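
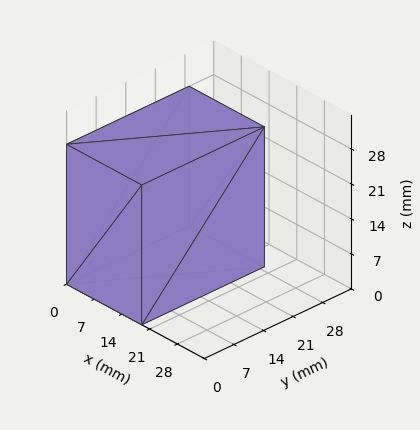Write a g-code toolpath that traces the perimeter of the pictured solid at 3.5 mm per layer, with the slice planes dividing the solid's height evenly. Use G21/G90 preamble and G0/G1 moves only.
Reading the render: the shape is a rectangular box, roughly 19 × 29 mm footprint and 28 mm tall (dimensions read to the nearest mm from the axis ticks). For the g-code, the solid's height is divided into equal slices at the stated Δz and each level perimeter traced with G1 moves after a G0 lift.

; perimeter-only toolpath
G21 ; units = mm
G90 ; absolute positioning
G28 ; home
; layer 1
G0 Z3.5
G0 X0.0 Y0.0
G1 X19.0 Y0.0
G1 X19.0 Y29.0
G1 X0.0 Y29.0
G1 X0.0 Y0.0
; layer 2
G0 Z7.0
G0 X0.0 Y0.0
G1 X19.0 Y0.0
G1 X19.0 Y29.0
G1 X0.0 Y29.0
G1 X0.0 Y0.0
; layer 3
G0 Z10.5
G0 X0.0 Y0.0
G1 X19.0 Y0.0
G1 X19.0 Y29.0
G1 X0.0 Y29.0
G1 X0.0 Y0.0
; layer 4
G0 Z14.0
G0 X0.0 Y0.0
G1 X19.0 Y0.0
G1 X19.0 Y29.0
G1 X0.0 Y29.0
G1 X0.0 Y0.0
; layer 5
G0 Z17.5
G0 X0.0 Y0.0
G1 X19.0 Y0.0
G1 X19.0 Y29.0
G1 X0.0 Y29.0
G1 X0.0 Y0.0
; layer 6
G0 Z21.0
G0 X0.0 Y0.0
G1 X19.0 Y0.0
G1 X19.0 Y29.0
G1 X0.0 Y29.0
G1 X0.0 Y0.0
; layer 7
G0 Z24.5
G0 X0.0 Y0.0
G1 X19.0 Y0.0
G1 X19.0 Y29.0
G1 X0.0 Y29.0
G1 X0.0 Y0.0
; layer 8
G0 Z28.0
G0 X0.0 Y0.0
G1 X19.0 Y0.0
G1 X19.0 Y29.0
G1 X0.0 Y29.0
G1 X0.0 Y0.0
M2 ; end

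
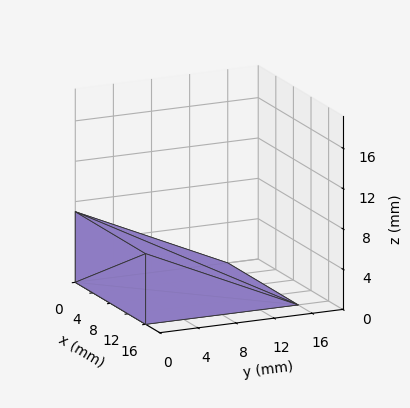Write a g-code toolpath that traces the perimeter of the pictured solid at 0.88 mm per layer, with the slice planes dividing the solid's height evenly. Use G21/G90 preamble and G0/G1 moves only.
Reading the render: the shape is a wedge (ramp): 16 × 16 mm base, rising to 7 mm along the y=0 edge and sloping linearly to z=0 at y=16 (dimensions read to the nearest mm from the axis ticks). For the g-code, the solid's height is divided into equal slices at the stated Δz and each level perimeter traced with G1 moves after a G0 lift.

; perimeter-only toolpath
G21 ; units = mm
G90 ; absolute positioning
G28 ; home
; layer 1
G0 Z0.88
G0 X0.00 Y0.00
G1 X16.00 Y0.00
G1 X16.00 Y14.00
G1 X0.00 Y14.00
G1 X0.00 Y0.00
; layer 2
G0 Z1.75
G0 X0.00 Y0.00
G1 X16.00 Y0.00
G1 X16.00 Y12.00
G1 X0.00 Y12.00
G1 X0.00 Y0.00
; layer 3
G0 Z2.62
G0 X0.00 Y0.00
G1 X16.00 Y0.00
G1 X16.00 Y10.00
G1 X0.00 Y10.00
G1 X0.00 Y0.00
; layer 4
G0 Z3.50
G0 X0.00 Y0.00
G1 X16.00 Y0.00
G1 X16.00 Y8.00
G1 X0.00 Y8.00
G1 X0.00 Y0.00
; layer 5
G0 Z4.38
G0 X0.00 Y0.00
G1 X16.00 Y0.00
G1 X16.00 Y6.00
G1 X0.00 Y6.00
G1 X0.00 Y0.00
; layer 6
G0 Z5.25
G0 X0.00 Y0.00
G1 X16.00 Y0.00
G1 X16.00 Y4.00
G1 X0.00 Y4.00
G1 X0.00 Y0.00
; layer 7
G0 Z6.12
G0 X0.00 Y0.00
G1 X16.00 Y0.00
G1 X16.00 Y2.00
G1 X0.00 Y2.00
G1 X0.00 Y0.00
M2 ; end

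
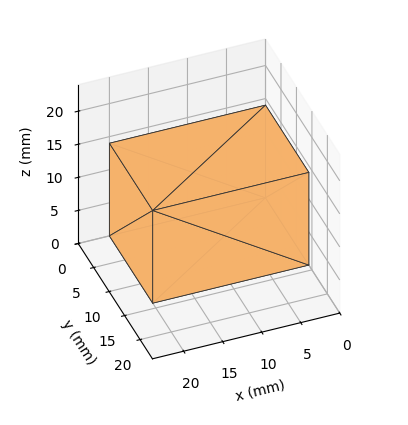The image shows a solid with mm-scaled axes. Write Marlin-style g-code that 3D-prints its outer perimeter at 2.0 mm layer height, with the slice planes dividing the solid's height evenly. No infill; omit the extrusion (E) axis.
Reading the render: the shape is a rectangular box, roughly 20 × 14 mm footprint and 14 mm tall (dimensions read to the nearest mm from the axis ticks). For the g-code, the solid's height is divided into equal slices at the stated Δz and each level perimeter traced with G1 moves after a G0 lift.

; perimeter-only toolpath
G21 ; units = mm
G90 ; absolute positioning
G28 ; home
; layer 1
G0 Z2.0
G0 X0.0 Y0.0
G1 X20.0 Y0.0
G1 X20.0 Y14.0
G1 X0.0 Y14.0
G1 X0.0 Y0.0
; layer 2
G0 Z4.0
G0 X0.0 Y0.0
G1 X20.0 Y0.0
G1 X20.0 Y14.0
G1 X0.0 Y14.0
G1 X0.0 Y0.0
; layer 3
G0 Z6.0
G0 X0.0 Y0.0
G1 X20.0 Y0.0
G1 X20.0 Y14.0
G1 X0.0 Y14.0
G1 X0.0 Y0.0
; layer 4
G0 Z8.0
G0 X0.0 Y0.0
G1 X20.0 Y0.0
G1 X20.0 Y14.0
G1 X0.0 Y14.0
G1 X0.0 Y0.0
; layer 5
G0 Z10.0
G0 X0.0 Y0.0
G1 X20.0 Y0.0
G1 X20.0 Y14.0
G1 X0.0 Y14.0
G1 X0.0 Y0.0
; layer 6
G0 Z12.0
G0 X0.0 Y0.0
G1 X20.0 Y0.0
G1 X20.0 Y14.0
G1 X0.0 Y14.0
G1 X0.0 Y0.0
; layer 7
G0 Z14.0
G0 X0.0 Y0.0
G1 X20.0 Y0.0
G1 X20.0 Y14.0
G1 X0.0 Y14.0
G1 X0.0 Y0.0
M2 ; end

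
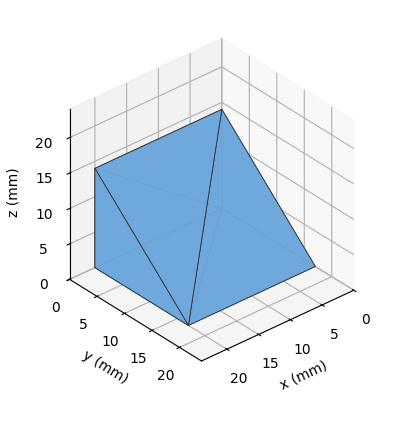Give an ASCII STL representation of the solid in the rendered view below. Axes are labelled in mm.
Reading the render: the shape is a wedge (ramp): 20 × 17 mm base, rising to 14 mm along the y=0 edge and sloping linearly to z=0 at y=17 (dimensions read to the nearest mm from the axis ticks). For the STL, each face is triangulated and given an outward normal.

solid part
  facet normal 0.0000 0.0000 -1.0000
    outer loop
      vertex 20.000 17.000 0.000
      vertex 20.000 0.000 0.000
      vertex 0.000 0.000 0.000
    endloop
  endfacet
  facet normal 0.0000 0.0000 -1.0000
    outer loop
      vertex 0.000 17.000 0.000
      vertex 20.000 17.000 0.000
      vertex 0.000 0.000 0.000
    endloop
  endfacet
  facet normal 0.0000 -1.0000 0.0000
    outer loop
      vertex 0.000 0.000 0.000
      vertex 20.000 0.000 0.000
      vertex 20.000 0.000 14.000
    endloop
  endfacet
  facet normal 0.0000 -1.0000 0.0000
    outer loop
      vertex 0.000 0.000 0.000
      vertex 20.000 0.000 14.000
      vertex 0.000 0.000 14.000
    endloop
  endfacet
  facet normal 0.0000 0.6357 0.7719
    outer loop
      vertex 0.000 0.000 14.000
      vertex 20.000 0.000 14.000
      vertex 20.000 17.000 0.000
    endloop
  endfacet
  facet normal 0.0000 0.6357 0.7719
    outer loop
      vertex 0.000 0.000 14.000
      vertex 20.000 17.000 0.000
      vertex 0.000 17.000 0.000
    endloop
  endfacet
  facet normal -1.0000 0.0000 0.0000
    outer loop
      vertex 0.000 0.000 14.000
      vertex 0.000 17.000 0.000
      vertex 0.000 0.000 0.000
    endloop
  endfacet
  facet normal 1.0000 0.0000 0.0000
    outer loop
      vertex 20.000 0.000 0.000
      vertex 20.000 17.000 0.000
      vertex 20.000 0.000 14.000
    endloop
  endfacet
endsolid part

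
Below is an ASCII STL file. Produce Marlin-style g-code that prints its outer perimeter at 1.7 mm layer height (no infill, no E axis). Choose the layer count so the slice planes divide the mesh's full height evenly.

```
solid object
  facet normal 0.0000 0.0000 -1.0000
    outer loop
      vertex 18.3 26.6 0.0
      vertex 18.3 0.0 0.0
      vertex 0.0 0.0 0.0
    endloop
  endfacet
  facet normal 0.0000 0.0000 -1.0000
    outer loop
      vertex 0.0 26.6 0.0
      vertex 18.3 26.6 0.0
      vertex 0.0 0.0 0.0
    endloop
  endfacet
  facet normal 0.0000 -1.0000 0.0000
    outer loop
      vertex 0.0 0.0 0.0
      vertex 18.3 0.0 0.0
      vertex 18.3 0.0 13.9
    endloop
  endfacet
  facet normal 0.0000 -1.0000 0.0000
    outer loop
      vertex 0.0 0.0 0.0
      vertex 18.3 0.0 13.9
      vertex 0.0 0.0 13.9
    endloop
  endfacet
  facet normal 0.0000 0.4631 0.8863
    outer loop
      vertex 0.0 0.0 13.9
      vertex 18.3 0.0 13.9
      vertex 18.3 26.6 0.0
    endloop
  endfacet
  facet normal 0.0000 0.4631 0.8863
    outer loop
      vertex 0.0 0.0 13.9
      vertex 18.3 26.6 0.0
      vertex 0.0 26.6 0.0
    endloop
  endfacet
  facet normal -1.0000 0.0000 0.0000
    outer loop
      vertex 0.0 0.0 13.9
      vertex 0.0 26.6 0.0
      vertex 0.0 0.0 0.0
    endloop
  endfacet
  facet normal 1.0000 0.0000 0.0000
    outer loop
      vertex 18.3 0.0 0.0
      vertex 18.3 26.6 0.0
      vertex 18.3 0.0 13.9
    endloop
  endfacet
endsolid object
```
; perimeter-only toolpath
G21 ; units = mm
G90 ; absolute positioning
G28 ; home
; layer 1
G0 Z1.7
G0 X0.0 Y0.0
G1 X18.3 Y0.0
G1 X18.3 Y23.3
G1 X0.0 Y23.3
G1 X0.0 Y0.0
; layer 2
G0 Z3.5
G0 X0.0 Y0.0
G1 X18.3 Y0.0
G1 X18.3 Y20.0
G1 X0.0 Y20.0
G1 X0.0 Y0.0
; layer 3
G0 Z5.2
G0 X0.0 Y0.0
G1 X18.3 Y0.0
G1 X18.3 Y16.6
G1 X0.0 Y16.6
G1 X0.0 Y0.0
; layer 4
G0 Z7.0
G0 X0.0 Y0.0
G1 X18.3 Y0.0
G1 X18.3 Y13.3
G1 X0.0 Y13.3
G1 X0.0 Y0.0
; layer 5
G0 Z8.7
G0 X0.0 Y0.0
G1 X18.3 Y0.0
G1 X18.3 Y10.0
G1 X0.0 Y10.0
G1 X0.0 Y0.0
; layer 6
G0 Z10.4
G0 X0.0 Y0.0
G1 X18.3 Y0.0
G1 X18.3 Y6.7
G1 X0.0 Y6.7
G1 X0.0 Y0.0
; layer 7
G0 Z12.2
G0 X0.0 Y0.0
G1 X18.3 Y0.0
G1 X18.3 Y3.3
G1 X0.0 Y3.3
G1 X0.0 Y0.0
M2 ; end

The solid is a wedge (ramp): 18.3 × 26.6 mm base, rising to 13.9 mm along the y=0 edge and sloping linearly to z=0 at y=26.6. Slicing at Δz = 1.7 mm — 8 equal slices spanning the solid's height, so layer i sits at z = i·h/8 — gives 7 non-empty perimeters. Each is a 4-segment closed polygon; G0 lifts to the layer z and rapids to the start vertex, then G1 traces the edges. The cross-section shrinks linearly with z (the slice at the apex is degenerate and omitted).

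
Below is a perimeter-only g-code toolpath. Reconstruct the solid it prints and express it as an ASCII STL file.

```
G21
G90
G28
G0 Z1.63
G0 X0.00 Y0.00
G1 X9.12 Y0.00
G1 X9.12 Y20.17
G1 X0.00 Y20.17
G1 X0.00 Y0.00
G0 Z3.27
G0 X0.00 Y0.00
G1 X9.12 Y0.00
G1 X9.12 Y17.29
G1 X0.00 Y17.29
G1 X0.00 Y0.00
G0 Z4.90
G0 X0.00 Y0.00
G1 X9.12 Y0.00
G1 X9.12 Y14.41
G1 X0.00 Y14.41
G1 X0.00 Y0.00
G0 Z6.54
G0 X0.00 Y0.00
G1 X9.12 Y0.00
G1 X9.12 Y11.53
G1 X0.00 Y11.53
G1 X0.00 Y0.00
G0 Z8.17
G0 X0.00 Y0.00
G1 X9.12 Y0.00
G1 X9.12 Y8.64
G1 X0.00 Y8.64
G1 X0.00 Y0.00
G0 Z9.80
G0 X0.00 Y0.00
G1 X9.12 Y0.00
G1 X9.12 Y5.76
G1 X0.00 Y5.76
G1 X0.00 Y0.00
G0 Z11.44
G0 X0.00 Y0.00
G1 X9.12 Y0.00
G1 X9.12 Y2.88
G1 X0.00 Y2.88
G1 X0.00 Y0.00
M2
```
solid part
  facet normal 0.0000 0.0000 -1.0000
    outer loop
      vertex 9.12 23.05 0.00
      vertex 9.12 0.00 0.00
      vertex 0.00 0.00 0.00
    endloop
  endfacet
  facet normal 0.0000 0.0000 -1.0000
    outer loop
      vertex 0.00 23.05 0.00
      vertex 9.12 23.05 0.00
      vertex 0.00 0.00 0.00
    endloop
  endfacet
  facet normal 0.0000 -1.0000 0.0000
    outer loop
      vertex 0.00 0.00 0.00
      vertex 9.12 0.00 0.00
      vertex 9.12 0.00 13.07
    endloop
  endfacet
  facet normal 0.0000 -1.0000 0.0000
    outer loop
      vertex 0.00 0.00 0.00
      vertex 9.12 0.00 13.07
      vertex 0.00 0.00 13.07
    endloop
  endfacet
  facet normal 0.0000 0.4933 0.8699
    outer loop
      vertex 0.00 0.00 13.07
      vertex 9.12 0.00 13.07
      vertex 9.12 23.05 0.00
    endloop
  endfacet
  facet normal 0.0000 0.4933 0.8699
    outer loop
      vertex 0.00 0.00 13.07
      vertex 9.12 23.05 0.00
      vertex 0.00 23.05 0.00
    endloop
  endfacet
  facet normal -1.0000 0.0000 0.0000
    outer loop
      vertex 0.00 0.00 13.07
      vertex 0.00 23.05 0.00
      vertex 0.00 0.00 0.00
    endloop
  endfacet
  facet normal 1.0000 0.0000 0.0000
    outer loop
      vertex 9.12 0.00 0.00
      vertex 9.12 23.05 0.00
      vertex 9.12 0.00 13.07
    endloop
  endfacet
endsolid part

The G0 Z moves step by Δz≈1.63 mm. The G1 loops shrink linearly with z, so the solid tapers from its base footprint up to z≈13.1. Closing with a flat bottom cap and the tapered top and triangulating gives 8 facets — a wedge (ramp): 9.12 × 23.1 mm base, rising to 13.1 mm along the y=0 edge and sloping linearly to z=0 at y=23.1.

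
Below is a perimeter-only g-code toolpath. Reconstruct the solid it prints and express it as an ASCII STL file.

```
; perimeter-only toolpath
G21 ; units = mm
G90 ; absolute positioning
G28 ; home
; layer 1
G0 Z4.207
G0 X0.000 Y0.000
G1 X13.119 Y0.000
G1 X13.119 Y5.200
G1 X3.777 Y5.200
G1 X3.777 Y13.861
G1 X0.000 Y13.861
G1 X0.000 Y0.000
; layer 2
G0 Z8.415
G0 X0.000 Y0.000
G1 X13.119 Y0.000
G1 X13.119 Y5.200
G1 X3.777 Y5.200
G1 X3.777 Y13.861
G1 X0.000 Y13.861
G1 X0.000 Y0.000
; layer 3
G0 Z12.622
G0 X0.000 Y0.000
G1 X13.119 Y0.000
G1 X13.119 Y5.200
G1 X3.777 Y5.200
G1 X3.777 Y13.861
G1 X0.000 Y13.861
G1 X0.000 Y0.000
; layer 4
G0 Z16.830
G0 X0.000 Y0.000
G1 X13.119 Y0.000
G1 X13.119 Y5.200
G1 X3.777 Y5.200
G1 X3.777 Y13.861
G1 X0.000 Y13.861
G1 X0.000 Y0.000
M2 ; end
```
solid part
  facet normal 0.0000 0.0000 -1.0000
    outer loop
      vertex 13.119 5.200 0.000
      vertex 13.119 0.000 0.000
      vertex 0.000 0.000 0.000
    endloop
  endfacet
  facet normal 0.0000 0.0000 -1.0000
    outer loop
      vertex 3.777 5.200 0.000
      vertex 13.119 5.200 0.000
      vertex 0.000 0.000 0.000
    endloop
  endfacet
  facet normal 0.0000 0.0000 -1.0000
    outer loop
      vertex 3.777 13.861 0.000
      vertex 3.777 5.200 0.000
      vertex 0.000 0.000 0.000
    endloop
  endfacet
  facet normal 0.0000 0.0000 -1.0000
    outer loop
      vertex 0.000 13.861 0.000
      vertex 3.777 13.861 0.000
      vertex 0.000 0.000 0.000
    endloop
  endfacet
  facet normal 0.0000 0.0000 1.0000
    outer loop
      vertex 0.000 0.000 16.830
      vertex 13.119 0.000 16.830
      vertex 13.119 5.200 16.830
    endloop
  endfacet
  facet normal 0.0000 0.0000 1.0000
    outer loop
      vertex 0.000 0.000 16.830
      vertex 13.119 5.200 16.830
      vertex 3.777 5.200 16.830
    endloop
  endfacet
  facet normal 0.0000 0.0000 1.0000
    outer loop
      vertex 0.000 0.000 16.830
      vertex 3.777 5.200 16.830
      vertex 3.777 13.861 16.830
    endloop
  endfacet
  facet normal 0.0000 0.0000 1.0000
    outer loop
      vertex 0.000 0.000 16.830
      vertex 3.777 13.861 16.830
      vertex 0.000 13.861 16.830
    endloop
  endfacet
  facet normal 0.0000 -1.0000 0.0000
    outer loop
      vertex 0.000 0.000 0.000
      vertex 13.119 0.000 0.000
      vertex 13.119 0.000 16.830
    endloop
  endfacet
  facet normal 0.0000 -1.0000 0.0000
    outer loop
      vertex 0.000 0.000 0.000
      vertex 13.119 0.000 16.830
      vertex 0.000 0.000 16.830
    endloop
  endfacet
  facet normal 1.0000 0.0000 0.0000
    outer loop
      vertex 13.119 0.000 0.000
      vertex 13.119 5.200 0.000
      vertex 13.119 5.200 16.830
    endloop
  endfacet
  facet normal 1.0000 0.0000 0.0000
    outer loop
      vertex 13.119 0.000 0.000
      vertex 13.119 5.200 16.830
      vertex 13.119 0.000 16.830
    endloop
  endfacet
  facet normal 0.0000 1.0000 0.0000
    outer loop
      vertex 13.119 5.200 0.000
      vertex 3.777 5.200 0.000
      vertex 3.777 5.200 16.830
    endloop
  endfacet
  facet normal 0.0000 1.0000 0.0000
    outer loop
      vertex 13.119 5.200 0.000
      vertex 3.777 5.200 16.830
      vertex 13.119 5.200 16.830
    endloop
  endfacet
  facet normal 1.0000 0.0000 0.0000
    outer loop
      vertex 3.777 5.200 0.000
      vertex 3.777 13.861 0.000
      vertex 3.777 13.861 16.830
    endloop
  endfacet
  facet normal 1.0000 0.0000 0.0000
    outer loop
      vertex 3.777 5.200 0.000
      vertex 3.777 13.861 16.830
      vertex 3.777 5.200 16.830
    endloop
  endfacet
  facet normal 0.0000 1.0000 0.0000
    outer loop
      vertex 3.777 13.861 0.000
      vertex 0.000 13.861 0.000
      vertex 0.000 13.861 16.830
    endloop
  endfacet
  facet normal 0.0000 1.0000 0.0000
    outer loop
      vertex 3.777 13.861 0.000
      vertex 0.000 13.861 16.830
      vertex 3.777 13.861 16.830
    endloop
  endfacet
  facet normal -1.0000 0.0000 0.0000
    outer loop
      vertex 0.000 13.861 0.000
      vertex 0.000 0.000 0.000
      vertex 0.000 0.000 16.830
    endloop
  endfacet
  facet normal -1.0000 0.0000 0.0000
    outer loop
      vertex 0.000 13.861 0.000
      vertex 0.000 0.000 16.830
      vertex 0.000 13.861 16.830
    endloop
  endfacet
endsolid part

The G0 Z moves step by Δz≈4.207 mm. Every layer's G1 loop is the same polygon, so the solid is a straight extrusion of it from z=0 to z≈16.8. Closing with flat bottom and top caps and triangulating gives 20 facets — an L-shaped prism: outer 13.1 × 13.9 mm, arm thicknesses ≈ 5.2 mm (horizontal) and 3.78 mm (vertical), extruded 16.8 mm in z.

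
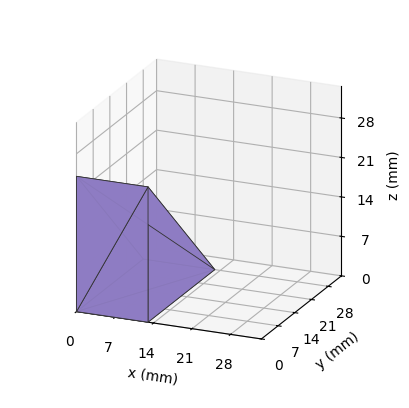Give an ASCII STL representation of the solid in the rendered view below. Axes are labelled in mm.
Reading the render: the shape is a wedge (ramp): 13 × 28 mm base, rising to 24 mm along the y=0 edge and sloping linearly to z=0 at y=28 (dimensions read to the nearest mm from the axis ticks). For the STL, each face is triangulated and given an outward normal.

solid part
  facet normal 0.0000 0.0000 -1.0000
    outer loop
      vertex 13.00 28.00 0.00
      vertex 13.00 0.00 0.00
      vertex 0.00 0.00 0.00
    endloop
  endfacet
  facet normal 0.0000 0.0000 -1.0000
    outer loop
      vertex 0.00 28.00 0.00
      vertex 13.00 28.00 0.00
      vertex 0.00 0.00 0.00
    endloop
  endfacet
  facet normal 0.0000 -1.0000 0.0000
    outer loop
      vertex 0.00 0.00 0.00
      vertex 13.00 0.00 0.00
      vertex 13.00 0.00 24.00
    endloop
  endfacet
  facet normal 0.0000 -1.0000 0.0000
    outer loop
      vertex 0.00 0.00 0.00
      vertex 13.00 0.00 24.00
      vertex 0.00 0.00 24.00
    endloop
  endfacet
  facet normal 0.0000 0.6508 0.7593
    outer loop
      vertex 0.00 0.00 24.00
      vertex 13.00 0.00 24.00
      vertex 13.00 28.00 0.00
    endloop
  endfacet
  facet normal 0.0000 0.6508 0.7593
    outer loop
      vertex 0.00 0.00 24.00
      vertex 13.00 28.00 0.00
      vertex 0.00 28.00 0.00
    endloop
  endfacet
  facet normal -1.0000 0.0000 0.0000
    outer loop
      vertex 0.00 0.00 24.00
      vertex 0.00 28.00 0.00
      vertex 0.00 0.00 0.00
    endloop
  endfacet
  facet normal 1.0000 0.0000 0.0000
    outer loop
      vertex 13.00 0.00 0.00
      vertex 13.00 28.00 0.00
      vertex 13.00 0.00 24.00
    endloop
  endfacet
endsolid part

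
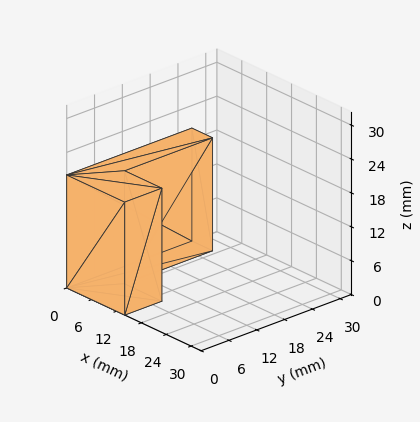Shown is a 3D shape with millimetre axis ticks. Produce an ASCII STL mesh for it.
Reading the render: the shape is an L-shaped prism: outer 14 × 27 mm, arm thicknesses ≈ 8 mm (horizontal) and 5 mm (vertical), extruded 20 mm in z (dimensions read to the nearest mm from the axis ticks). For the STL, each face is triangulated and given an outward normal.

solid part
  facet normal 0.0000 0.0000 -1.0000
    outer loop
      vertex 14.000 8.000 0.000
      vertex 14.000 0.000 0.000
      vertex 0.000 0.000 0.000
    endloop
  endfacet
  facet normal 0.0000 0.0000 -1.0000
    outer loop
      vertex 5.000 8.000 0.000
      vertex 14.000 8.000 0.000
      vertex 0.000 0.000 0.000
    endloop
  endfacet
  facet normal 0.0000 0.0000 -1.0000
    outer loop
      vertex 5.000 27.000 0.000
      vertex 5.000 8.000 0.000
      vertex 0.000 0.000 0.000
    endloop
  endfacet
  facet normal 0.0000 0.0000 -1.0000
    outer loop
      vertex 0.000 27.000 0.000
      vertex 5.000 27.000 0.000
      vertex 0.000 0.000 0.000
    endloop
  endfacet
  facet normal 0.0000 0.0000 1.0000
    outer loop
      vertex 0.000 0.000 20.000
      vertex 14.000 0.000 20.000
      vertex 14.000 8.000 20.000
    endloop
  endfacet
  facet normal 0.0000 0.0000 1.0000
    outer loop
      vertex 0.000 0.000 20.000
      vertex 14.000 8.000 20.000
      vertex 5.000 8.000 20.000
    endloop
  endfacet
  facet normal 0.0000 0.0000 1.0000
    outer loop
      vertex 0.000 0.000 20.000
      vertex 5.000 8.000 20.000
      vertex 5.000 27.000 20.000
    endloop
  endfacet
  facet normal 0.0000 0.0000 1.0000
    outer loop
      vertex 0.000 0.000 20.000
      vertex 5.000 27.000 20.000
      vertex 0.000 27.000 20.000
    endloop
  endfacet
  facet normal 0.0000 -1.0000 0.0000
    outer loop
      vertex 0.000 0.000 0.000
      vertex 14.000 0.000 0.000
      vertex 14.000 0.000 20.000
    endloop
  endfacet
  facet normal 0.0000 -1.0000 0.0000
    outer loop
      vertex 0.000 0.000 0.000
      vertex 14.000 0.000 20.000
      vertex 0.000 0.000 20.000
    endloop
  endfacet
  facet normal 1.0000 0.0000 0.0000
    outer loop
      vertex 14.000 0.000 0.000
      vertex 14.000 8.000 0.000
      vertex 14.000 8.000 20.000
    endloop
  endfacet
  facet normal 1.0000 0.0000 0.0000
    outer loop
      vertex 14.000 0.000 0.000
      vertex 14.000 8.000 20.000
      vertex 14.000 0.000 20.000
    endloop
  endfacet
  facet normal 0.0000 1.0000 0.0000
    outer loop
      vertex 14.000 8.000 0.000
      vertex 5.000 8.000 0.000
      vertex 5.000 8.000 20.000
    endloop
  endfacet
  facet normal 0.0000 1.0000 0.0000
    outer loop
      vertex 14.000 8.000 0.000
      vertex 5.000 8.000 20.000
      vertex 14.000 8.000 20.000
    endloop
  endfacet
  facet normal 1.0000 0.0000 0.0000
    outer loop
      vertex 5.000 8.000 0.000
      vertex 5.000 27.000 0.000
      vertex 5.000 27.000 20.000
    endloop
  endfacet
  facet normal 1.0000 0.0000 0.0000
    outer loop
      vertex 5.000 8.000 0.000
      vertex 5.000 27.000 20.000
      vertex 5.000 8.000 20.000
    endloop
  endfacet
  facet normal 0.0000 1.0000 0.0000
    outer loop
      vertex 5.000 27.000 0.000
      vertex 0.000 27.000 0.000
      vertex 0.000 27.000 20.000
    endloop
  endfacet
  facet normal 0.0000 1.0000 0.0000
    outer loop
      vertex 5.000 27.000 0.000
      vertex 0.000 27.000 20.000
      vertex 5.000 27.000 20.000
    endloop
  endfacet
  facet normal -1.0000 0.0000 0.0000
    outer loop
      vertex 0.000 27.000 0.000
      vertex 0.000 0.000 0.000
      vertex 0.000 0.000 20.000
    endloop
  endfacet
  facet normal -1.0000 0.0000 0.0000
    outer loop
      vertex 0.000 27.000 0.000
      vertex 0.000 0.000 20.000
      vertex 0.000 27.000 20.000
    endloop
  endfacet
endsolid part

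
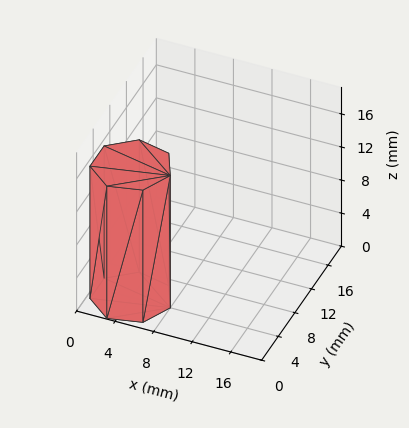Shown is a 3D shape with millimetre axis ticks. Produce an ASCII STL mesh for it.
Reading the render: the shape is a regular 7-sided prism (a cylinder approximated with 7 flat sides), circumscribed radius ≈ 4 mm, height ≈ 16 mm (dimensions read to the nearest mm from the axis ticks). For the STL, each face is triangulated and given an outward normal.

solid part
  facet normal 0.0000 0.0000 -1.0000
    outer loop
      vertex 3.1 7.9 0.0
      vertex 6.5 7.1 0.0
      vertex 8.0 4.0 0.0
    endloop
  endfacet
  facet normal 0.0000 0.0000 -1.0000
    outer loop
      vertex 0.4 5.7 0.0
      vertex 3.1 7.9 0.0
      vertex 8.0 4.0 0.0
    endloop
  endfacet
  facet normal 0.0000 0.0000 -1.0000
    outer loop
      vertex 0.4 2.3 0.0
      vertex 0.4 5.7 0.0
      vertex 8.0 4.0 0.0
    endloop
  endfacet
  facet normal 0.0000 0.0000 -1.0000
    outer loop
      vertex 3.1 0.1 0.0
      vertex 0.4 2.3 0.0
      vertex 8.0 4.0 0.0
    endloop
  endfacet
  facet normal 0.0000 0.0000 -1.0000
    outer loop
      vertex 6.5 0.9 0.0
      vertex 3.1 0.1 0.0
      vertex 8.0 4.0 0.0
    endloop
  endfacet
  facet normal 0.0000 0.0000 1.0000
    outer loop
      vertex 8.0 4.0 16.0
      vertex 6.5 7.1 16.0
      vertex 3.1 7.9 16.0
    endloop
  endfacet
  facet normal 0.0000 0.0000 1.0000
    outer loop
      vertex 8.0 4.0 16.0
      vertex 3.1 7.9 16.0
      vertex 0.4 5.7 16.0
    endloop
  endfacet
  facet normal 0.0000 0.0000 1.0000
    outer loop
      vertex 8.0 4.0 16.0
      vertex 0.4 5.7 16.0
      vertex 0.4 2.3 16.0
    endloop
  endfacet
  facet normal 0.0000 0.0000 1.0000
    outer loop
      vertex 8.0 4.0 16.0
      vertex 0.4 2.3 16.0
      vertex 3.1 0.1 16.0
    endloop
  endfacet
  facet normal 0.0000 0.0000 1.0000
    outer loop
      vertex 8.0 4.0 16.0
      vertex 3.1 0.1 16.0
      vertex 6.5 0.9 16.0
    endloop
  endfacet
  facet normal 0.9002 0.4356 0.0000
    outer loop
      vertex 8.0 4.0 0.0
      vertex 6.5 7.1 0.0
      vertex 6.5 7.1 16.0
    endloop
  endfacet
  facet normal 0.9002 0.4356 0.0000
    outer loop
      vertex 8.0 4.0 0.0
      vertex 6.5 7.1 16.0
      vertex 8.0 4.0 16.0
    endloop
  endfacet
  facet normal 0.2290 0.9734 0.0000
    outer loop
      vertex 6.5 7.1 0.0
      vertex 3.1 7.9 0.0
      vertex 3.1 7.9 16.0
    endloop
  endfacet
  facet normal 0.2290 0.9734 0.0000
    outer loop
      vertex 6.5 7.1 0.0
      vertex 3.1 7.9 16.0
      vertex 6.5 7.1 16.0
    endloop
  endfacet
  facet normal -0.6317 0.7752 0.0000
    outer loop
      vertex 3.1 7.9 0.0
      vertex 0.4 5.7 0.0
      vertex 0.4 5.7 16.0
    endloop
  endfacet
  facet normal -0.6317 0.7752 0.0000
    outer loop
      vertex 3.1 7.9 0.0
      vertex 0.4 5.7 16.0
      vertex 3.1 7.9 16.0
    endloop
  endfacet
  facet normal -1.0000 0.0000 0.0000
    outer loop
      vertex 0.4 5.7 0.0
      vertex 0.4 2.3 0.0
      vertex 0.4 2.3 16.0
    endloop
  endfacet
  facet normal -1.0000 0.0000 0.0000
    outer loop
      vertex 0.4 5.7 0.0
      vertex 0.4 2.3 16.0
      vertex 0.4 5.7 16.0
    endloop
  endfacet
  facet normal -0.6317 -0.7752 0.0000
    outer loop
      vertex 0.4 2.3 0.0
      vertex 3.1 0.1 0.0
      vertex 3.1 0.1 16.0
    endloop
  endfacet
  facet normal -0.6317 -0.7752 0.0000
    outer loop
      vertex 0.4 2.3 0.0
      vertex 3.1 0.1 16.0
      vertex 0.4 2.3 16.0
    endloop
  endfacet
  facet normal 0.2290 -0.9734 0.0000
    outer loop
      vertex 3.1 0.1 0.0
      vertex 6.5 0.9 0.0
      vertex 6.5 0.9 16.0
    endloop
  endfacet
  facet normal 0.2290 -0.9734 0.0000
    outer loop
      vertex 3.1 0.1 0.0
      vertex 6.5 0.9 16.0
      vertex 3.1 0.1 16.0
    endloop
  endfacet
  facet normal 0.9002 -0.4356 0.0000
    outer loop
      vertex 6.5 0.9 0.0
      vertex 8.0 4.0 0.0
      vertex 8.0 4.0 16.0
    endloop
  endfacet
  facet normal 0.9002 -0.4356 0.0000
    outer loop
      vertex 6.5 0.9 0.0
      vertex 8.0 4.0 16.0
      vertex 6.5 0.9 16.0
    endloop
  endfacet
endsolid part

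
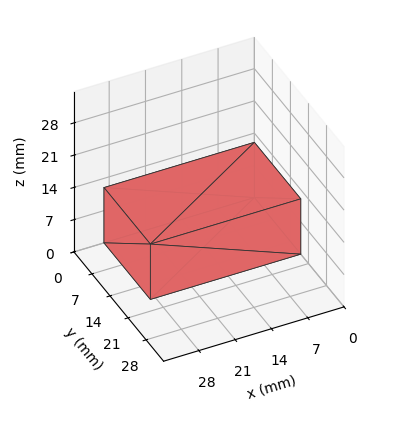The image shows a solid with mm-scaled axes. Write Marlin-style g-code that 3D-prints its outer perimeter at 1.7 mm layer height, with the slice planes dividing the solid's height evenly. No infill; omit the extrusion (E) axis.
Reading the render: the shape is a rectangular box, roughly 29 × 18 mm footprint and 12 mm tall (dimensions read to the nearest mm from the axis ticks). For the g-code, the solid's height is divided into equal slices at the stated Δz and each level perimeter traced with G1 moves after a G0 lift.

; perimeter-only toolpath
G21 ; units = mm
G90 ; absolute positioning
G28 ; home
; layer 1
G0 Z1.7
G0 X0.0 Y0.0
G1 X29.0 Y0.0
G1 X29.0 Y18.0
G1 X0.0 Y18.0
G1 X0.0 Y0.0
; layer 2
G0 Z3.4
G0 X0.0 Y0.0
G1 X29.0 Y0.0
G1 X29.0 Y18.0
G1 X0.0 Y18.0
G1 X0.0 Y0.0
; layer 3
G0 Z5.1
G0 X0.0 Y0.0
G1 X29.0 Y0.0
G1 X29.0 Y18.0
G1 X0.0 Y18.0
G1 X0.0 Y0.0
; layer 4
G0 Z6.9
G0 X0.0 Y0.0
G1 X29.0 Y0.0
G1 X29.0 Y18.0
G1 X0.0 Y18.0
G1 X0.0 Y0.0
; layer 5
G0 Z8.6
G0 X0.0 Y0.0
G1 X29.0 Y0.0
G1 X29.0 Y18.0
G1 X0.0 Y18.0
G1 X0.0 Y0.0
; layer 6
G0 Z10.3
G0 X0.0 Y0.0
G1 X29.0 Y0.0
G1 X29.0 Y18.0
G1 X0.0 Y18.0
G1 X0.0 Y0.0
; layer 7
G0 Z12.0
G0 X0.0 Y0.0
G1 X29.0 Y0.0
G1 X29.0 Y18.0
G1 X0.0 Y18.0
G1 X0.0 Y0.0
M2 ; end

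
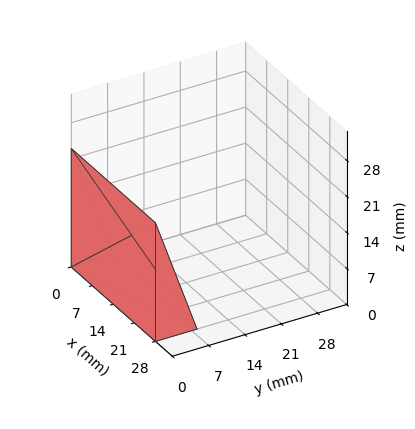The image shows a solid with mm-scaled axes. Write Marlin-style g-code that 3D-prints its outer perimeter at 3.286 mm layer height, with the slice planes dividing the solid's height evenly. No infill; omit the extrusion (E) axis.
Reading the render: the shape is a wedge (ramp): 28 × 8 mm base, rising to 23 mm along the y=0 edge and sloping linearly to z=0 at y=8 (dimensions read to the nearest mm from the axis ticks). For the g-code, the solid's height is divided into equal slices at the stated Δz and each level perimeter traced with G1 moves after a G0 lift.

; perimeter-only toolpath
G21 ; units = mm
G90 ; absolute positioning
G28 ; home
; layer 1
G0 Z3.286
G0 X0.000 Y0.000
G1 X28.000 Y0.000
G1 X28.000 Y6.857
G1 X0.000 Y6.857
G1 X0.000 Y0.000
; layer 2
G0 Z6.571
G0 X0.000 Y0.000
G1 X28.000 Y0.000
G1 X28.000 Y5.714
G1 X0.000 Y5.714
G1 X0.000 Y0.000
; layer 3
G0 Z9.857
G0 X0.000 Y0.000
G1 X28.000 Y0.000
G1 X28.000 Y4.571
G1 X0.000 Y4.571
G1 X0.000 Y0.000
; layer 4
G0 Z13.143
G0 X0.000 Y0.000
G1 X28.000 Y0.000
G1 X28.000 Y3.429
G1 X0.000 Y3.429
G1 X0.000 Y0.000
; layer 5
G0 Z16.429
G0 X0.000 Y0.000
G1 X28.000 Y0.000
G1 X28.000 Y2.286
G1 X0.000 Y2.286
G1 X0.000 Y0.000
; layer 6
G0 Z19.714
G0 X0.000 Y0.000
G1 X28.000 Y0.000
G1 X28.000 Y1.143
G1 X0.000 Y1.143
G1 X0.000 Y0.000
M2 ; end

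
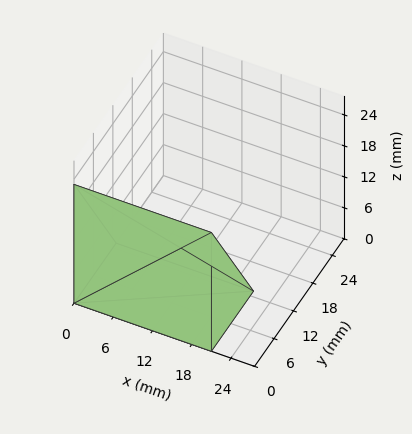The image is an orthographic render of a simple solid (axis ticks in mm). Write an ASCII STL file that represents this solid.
Reading the render: the shape is a wedge (ramp): 21 × 13 mm base, rising to 23 mm along the y=0 edge and sloping linearly to z=0 at y=13 (dimensions read to the nearest mm from the axis ticks). For the STL, each face is triangulated and given an outward normal.

solid part
  facet normal 0.0000 0.0000 -1.0000
    outer loop
      vertex 21.0 13.0 0.0
      vertex 21.0 0.0 0.0
      vertex 0.0 0.0 0.0
    endloop
  endfacet
  facet normal 0.0000 0.0000 -1.0000
    outer loop
      vertex 0.0 13.0 0.0
      vertex 21.0 13.0 0.0
      vertex 0.0 0.0 0.0
    endloop
  endfacet
  facet normal 0.0000 -1.0000 0.0000
    outer loop
      vertex 0.0 0.0 0.0
      vertex 21.0 0.0 0.0
      vertex 21.0 0.0 23.0
    endloop
  endfacet
  facet normal 0.0000 -1.0000 0.0000
    outer loop
      vertex 0.0 0.0 0.0
      vertex 21.0 0.0 23.0
      vertex 0.0 0.0 23.0
    endloop
  endfacet
  facet normal 0.0000 0.8706 0.4921
    outer loop
      vertex 0.0 0.0 23.0
      vertex 21.0 0.0 23.0
      vertex 21.0 13.0 0.0
    endloop
  endfacet
  facet normal 0.0000 0.8706 0.4921
    outer loop
      vertex 0.0 0.0 23.0
      vertex 21.0 13.0 0.0
      vertex 0.0 13.0 0.0
    endloop
  endfacet
  facet normal -1.0000 0.0000 0.0000
    outer loop
      vertex 0.0 0.0 23.0
      vertex 0.0 13.0 0.0
      vertex 0.0 0.0 0.0
    endloop
  endfacet
  facet normal 1.0000 0.0000 0.0000
    outer loop
      vertex 21.0 0.0 0.0
      vertex 21.0 13.0 0.0
      vertex 21.0 0.0 23.0
    endloop
  endfacet
endsolid part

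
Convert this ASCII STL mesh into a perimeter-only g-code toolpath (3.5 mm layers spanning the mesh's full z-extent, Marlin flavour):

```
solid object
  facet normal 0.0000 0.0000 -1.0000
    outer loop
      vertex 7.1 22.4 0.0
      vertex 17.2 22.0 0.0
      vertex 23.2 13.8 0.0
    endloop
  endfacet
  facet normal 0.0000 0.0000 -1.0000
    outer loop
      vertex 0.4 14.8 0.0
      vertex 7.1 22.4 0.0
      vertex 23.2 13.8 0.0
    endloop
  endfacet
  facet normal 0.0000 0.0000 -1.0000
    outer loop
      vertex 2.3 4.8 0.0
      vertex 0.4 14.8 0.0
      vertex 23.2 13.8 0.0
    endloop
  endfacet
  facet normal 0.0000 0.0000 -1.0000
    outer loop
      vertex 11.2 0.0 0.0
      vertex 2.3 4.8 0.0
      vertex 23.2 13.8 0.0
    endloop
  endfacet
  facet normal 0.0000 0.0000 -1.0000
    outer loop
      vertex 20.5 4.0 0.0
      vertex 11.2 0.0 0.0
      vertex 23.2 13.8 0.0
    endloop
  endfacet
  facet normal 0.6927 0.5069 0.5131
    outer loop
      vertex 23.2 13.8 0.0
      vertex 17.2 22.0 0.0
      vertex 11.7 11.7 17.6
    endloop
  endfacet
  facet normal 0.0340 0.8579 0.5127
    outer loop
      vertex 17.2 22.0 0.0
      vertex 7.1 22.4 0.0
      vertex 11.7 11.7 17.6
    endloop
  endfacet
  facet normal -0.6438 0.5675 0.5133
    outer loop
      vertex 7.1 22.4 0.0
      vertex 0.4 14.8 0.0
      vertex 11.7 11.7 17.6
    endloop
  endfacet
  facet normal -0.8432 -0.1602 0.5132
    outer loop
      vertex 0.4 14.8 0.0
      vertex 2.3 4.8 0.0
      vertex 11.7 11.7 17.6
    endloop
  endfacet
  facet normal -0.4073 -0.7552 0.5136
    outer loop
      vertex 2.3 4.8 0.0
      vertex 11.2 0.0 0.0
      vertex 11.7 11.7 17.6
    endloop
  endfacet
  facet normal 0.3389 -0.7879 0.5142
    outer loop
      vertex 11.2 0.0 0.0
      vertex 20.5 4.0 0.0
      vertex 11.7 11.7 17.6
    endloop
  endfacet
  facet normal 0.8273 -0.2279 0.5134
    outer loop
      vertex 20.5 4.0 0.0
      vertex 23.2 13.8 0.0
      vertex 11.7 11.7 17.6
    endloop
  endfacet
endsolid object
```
; perimeter-only toolpath
G21 ; units = mm
G90 ; absolute positioning
G28 ; home
; layer 1
G0 Z3.5
G0 X20.9 Y13.4
G1 X16.1 Y19.9
G1 X8.0 Y20.3
G1 X2.7 Y14.2
G1 X4.2 Y6.2
G1 X11.3 Y2.3
G1 X18.7 Y5.5
G1 X20.9 Y13.4
; layer 2
G0 Z7.0
G0 X18.6 Y13.0
G1 X15.0 Y17.9
G1 X8.9 Y18.1
G1 X4.9 Y13.6
G1 X6.1 Y7.6
G1 X11.4 Y4.7
G1 X17.0 Y7.1
G1 X18.6 Y13.0
; layer 3
G0 Z10.6
G0 X16.3 Y12.5
G1 X13.9 Y15.8
G1 X9.9 Y16.0
G1 X7.2 Y12.9
G1 X7.9 Y8.9
G1 X11.5 Y7.0
G1 X15.2 Y8.6
G1 X16.3 Y12.5
; layer 4
G0 Z14.1
G0 X14.0 Y12.1
G1 X12.8 Y13.8
G1 X10.8 Y13.8
G1 X9.4 Y12.3
G1 X9.8 Y10.3
G1 X11.6 Y9.4
G1 X13.5 Y10.2
G1 X14.0 Y12.1
M2 ; end

The solid is a regular 7-sided pyramid, base circumscribed radius ≈ 11.7 mm, apex at z ≈ 17.6 mm. Slicing at Δz = 3.5 mm — 5 equal slices spanning the solid's height, so layer i sits at z = i·h/5 — gives 4 non-empty perimeters. Each is a 7-segment closed polygon; G0 lifts to the layer z and rapids to the start vertex, then G1 traces the edges. The cross-section shrinks linearly with z (the slice at the apex is degenerate and omitted).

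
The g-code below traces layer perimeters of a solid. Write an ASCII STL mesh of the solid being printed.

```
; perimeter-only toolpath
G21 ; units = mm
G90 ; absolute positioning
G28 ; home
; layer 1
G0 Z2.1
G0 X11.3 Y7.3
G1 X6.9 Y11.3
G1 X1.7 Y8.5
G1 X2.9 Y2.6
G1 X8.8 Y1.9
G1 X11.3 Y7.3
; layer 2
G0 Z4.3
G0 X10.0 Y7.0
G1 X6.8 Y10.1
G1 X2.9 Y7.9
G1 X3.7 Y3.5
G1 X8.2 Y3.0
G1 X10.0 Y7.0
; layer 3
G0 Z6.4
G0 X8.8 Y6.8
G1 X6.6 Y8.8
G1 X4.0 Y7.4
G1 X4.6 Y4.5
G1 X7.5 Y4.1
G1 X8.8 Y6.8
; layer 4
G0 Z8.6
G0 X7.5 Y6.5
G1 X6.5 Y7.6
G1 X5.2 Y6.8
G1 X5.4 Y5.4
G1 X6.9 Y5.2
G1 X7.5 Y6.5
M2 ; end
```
solid part
  facet normal 0.0000 0.0000 -1.0000
    outer loop
      vertex 0.6 9.0 0.0
      vertex 7.1 12.6 0.0
      vertex 12.5 7.5 0.0
    endloop
  endfacet
  facet normal 0.0000 0.0000 -1.0000
    outer loop
      vertex 2.0 1.7 0.0
      vertex 0.6 9.0 0.0
      vertex 12.5 7.5 0.0
    endloop
  endfacet
  facet normal 0.0000 0.0000 -1.0000
    outer loop
      vertex 9.4 0.8 0.0
      vertex 2.0 1.7 0.0
      vertex 12.5 7.5 0.0
    endloop
  endfacet
  facet normal 0.6192 0.6556 0.4323
    outer loop
      vertex 12.5 7.5 0.0
      vertex 7.1 12.6 0.0
      vertex 6.3 6.3 10.7
    endloop
  endfacet
  facet normal -0.4370 0.7890 0.4319
    outer loop
      vertex 7.1 12.6 0.0
      vertex 0.6 9.0 0.0
      vertex 6.3 6.3 10.7
    endloop
  endfacet
  facet normal -0.8869 -0.1701 0.4295
    outer loop
      vertex 0.6 9.0 0.0
      vertex 2.0 1.7 0.0
      vertex 6.3 6.3 10.7
    endloop
  endfacet
  facet normal -0.1090 -0.8966 0.4293
    outer loop
      vertex 2.0 1.7 0.0
      vertex 9.4 0.8 0.0
      vertex 6.3 6.3 10.7
    endloop
  endfacet
  facet normal 0.8186 -0.3787 0.4318
    outer loop
      vertex 9.4 0.8 0.0
      vertex 12.5 7.5 0.0
      vertex 6.3 6.3 10.7
    endloop
  endfacet
endsolid part

The G0 Z moves step by Δz≈2.1 mm. The G1 loops shrink linearly with z, so the solid tapers from its base footprint up to z≈10.7. Closing with a flat bottom cap and the tapered top and triangulating gives 8 facets — a regular 5-sided pyramid, base circumscribed radius ≈ 6.3 mm, apex at z ≈ 10.7 mm.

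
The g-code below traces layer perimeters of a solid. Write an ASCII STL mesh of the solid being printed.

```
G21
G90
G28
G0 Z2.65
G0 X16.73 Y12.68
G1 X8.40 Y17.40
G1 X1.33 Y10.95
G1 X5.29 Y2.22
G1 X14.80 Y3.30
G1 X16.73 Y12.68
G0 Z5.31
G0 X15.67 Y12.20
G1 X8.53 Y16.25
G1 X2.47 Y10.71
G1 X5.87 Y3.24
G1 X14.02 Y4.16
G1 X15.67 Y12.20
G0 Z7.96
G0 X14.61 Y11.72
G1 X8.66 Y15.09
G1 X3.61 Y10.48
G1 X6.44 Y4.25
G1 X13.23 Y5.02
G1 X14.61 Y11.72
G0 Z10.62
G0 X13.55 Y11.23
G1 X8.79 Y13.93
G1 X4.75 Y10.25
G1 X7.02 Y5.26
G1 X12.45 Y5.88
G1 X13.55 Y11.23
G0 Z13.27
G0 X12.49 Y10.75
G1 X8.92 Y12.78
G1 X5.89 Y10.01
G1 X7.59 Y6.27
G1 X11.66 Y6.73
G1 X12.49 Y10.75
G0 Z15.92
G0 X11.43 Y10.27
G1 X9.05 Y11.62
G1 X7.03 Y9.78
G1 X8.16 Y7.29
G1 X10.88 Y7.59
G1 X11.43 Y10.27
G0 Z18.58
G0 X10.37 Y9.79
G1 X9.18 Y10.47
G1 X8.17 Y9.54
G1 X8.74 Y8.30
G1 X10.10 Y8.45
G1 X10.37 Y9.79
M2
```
solid part
  facet normal 0.0000 0.0000 -1.0000
    outer loop
      vertex 0.19 11.18 0.00
      vertex 8.27 18.56 0.00
      vertex 17.79 13.16 0.00
    endloop
  endfacet
  facet normal 0.0000 0.0000 -1.0000
    outer loop
      vertex 4.72 1.21 0.00
      vertex 0.19 11.18 0.00
      vertex 17.79 13.16 0.00
    endloop
  endfacet
  facet normal 0.0000 0.0000 -1.0000
    outer loop
      vertex 15.59 2.44 0.00
      vertex 4.72 1.21 0.00
      vertex 17.79 13.16 0.00
    endloop
  endfacet
  facet normal 0.4650 0.8197 0.3344
    outer loop
      vertex 17.79 13.16 0.00
      vertex 8.27 18.56 0.00
      vertex 9.31 9.31 21.23
    endloop
  endfacet
  facet normal -0.6356 0.6959 0.3343
    outer loop
      vertex 8.27 18.56 0.00
      vertex 0.19 11.18 0.00
      vertex 9.31 9.31 21.23
    endloop
  endfacet
  facet normal -0.8581 -0.3899 0.3343
    outer loop
      vertex 0.19 11.18 0.00
      vertex 4.72 1.21 0.00
      vertex 9.31 9.31 21.23
    endloop
  endfacet
  facet normal 0.1060 -0.9365 0.3344
    outer loop
      vertex 4.72 1.21 0.00
      vertex 15.59 2.44 0.00
      vertex 9.31 9.31 21.23
    endloop
  endfacet
  facet normal 0.9232 -0.1895 0.3344
    outer loop
      vertex 15.59 2.44 0.00
      vertex 17.79 13.16 0.00
      vertex 9.31 9.31 21.23
    endloop
  endfacet
endsolid part

The G0 Z moves step by Δz≈2.65 mm. The G1 loops shrink linearly with z, so the solid tapers from its base footprint up to z≈21.2. Closing with a flat bottom cap and the tapered top and triangulating gives 8 facets — a regular 5-sided pyramid, base circumscribed radius ≈ 9.31 mm, apex at z ≈ 21.2 mm.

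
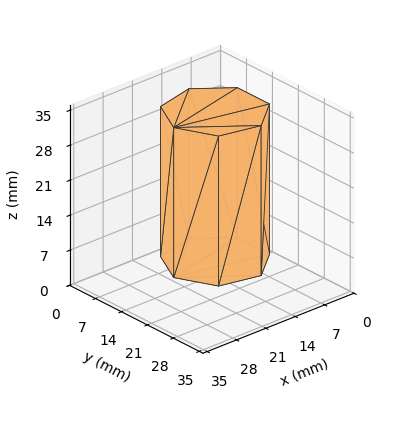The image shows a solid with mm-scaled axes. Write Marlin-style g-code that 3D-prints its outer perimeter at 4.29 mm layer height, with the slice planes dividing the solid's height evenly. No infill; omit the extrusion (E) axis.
Reading the render: the shape is a regular 7-sided prism (a cylinder approximated with 7 flat sides), circumscribed radius ≈ 10 mm, height ≈ 30 mm (dimensions read to the nearest mm from the axis ticks). For the g-code, the solid's height is divided into equal slices at the stated Δz and each level perimeter traced with G1 moves after a G0 lift.

; perimeter-only toolpath
G21 ; units = mm
G90 ; absolute positioning
G28 ; home
; layer 1
G0 Z4.29
G0 X20.00 Y10.00
G1 X16.23 Y17.82
G1 X7.77 Y19.75
G1 X0.99 Y14.34
G1 X0.99 Y5.66
G1 X7.77 Y0.25
G1 X16.23 Y2.18
G1 X20.00 Y10.00
; layer 2
G0 Z8.57
G0 X20.00 Y10.00
G1 X16.23 Y17.82
G1 X7.77 Y19.75
G1 X0.99 Y14.34
G1 X0.99 Y5.66
G1 X7.77 Y0.25
G1 X16.23 Y2.18
G1 X20.00 Y10.00
; layer 3
G0 Z12.86
G0 X20.00 Y10.00
G1 X16.23 Y17.82
G1 X7.77 Y19.75
G1 X0.99 Y14.34
G1 X0.99 Y5.66
G1 X7.77 Y0.25
G1 X16.23 Y2.18
G1 X20.00 Y10.00
; layer 4
G0 Z17.14
G0 X20.00 Y10.00
G1 X16.23 Y17.82
G1 X7.77 Y19.75
G1 X0.99 Y14.34
G1 X0.99 Y5.66
G1 X7.77 Y0.25
G1 X16.23 Y2.18
G1 X20.00 Y10.00
; layer 5
G0 Z21.43
G0 X20.00 Y10.00
G1 X16.23 Y17.82
G1 X7.77 Y19.75
G1 X0.99 Y14.34
G1 X0.99 Y5.66
G1 X7.77 Y0.25
G1 X16.23 Y2.18
G1 X20.00 Y10.00
; layer 6
G0 Z25.71
G0 X20.00 Y10.00
G1 X16.23 Y17.82
G1 X7.77 Y19.75
G1 X0.99 Y14.34
G1 X0.99 Y5.66
G1 X7.77 Y0.25
G1 X16.23 Y2.18
G1 X20.00 Y10.00
; layer 7
G0 Z30.00
G0 X20.00 Y10.00
G1 X16.23 Y17.82
G1 X7.77 Y19.75
G1 X0.99 Y14.34
G1 X0.99 Y5.66
G1 X7.77 Y0.25
G1 X16.23 Y2.18
G1 X20.00 Y10.00
M2 ; end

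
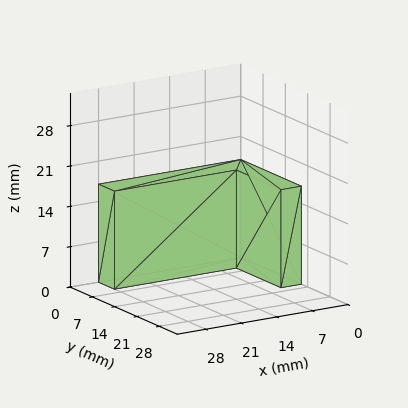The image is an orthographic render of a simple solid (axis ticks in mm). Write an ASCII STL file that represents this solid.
Reading the render: the shape is an L-shaped prism: outer 28 × 19 mm, arm thicknesses ≈ 5 mm (horizontal) and 4 mm (vertical), extruded 17 mm in z (dimensions read to the nearest mm from the axis ticks). For the STL, each face is triangulated and given an outward normal.

solid part
  facet normal 0.0000 0.0000 -1.0000
    outer loop
      vertex 28.00 5.00 0.00
      vertex 28.00 0.00 0.00
      vertex 0.00 0.00 0.00
    endloop
  endfacet
  facet normal 0.0000 0.0000 -1.0000
    outer loop
      vertex 4.00 5.00 0.00
      vertex 28.00 5.00 0.00
      vertex 0.00 0.00 0.00
    endloop
  endfacet
  facet normal 0.0000 0.0000 -1.0000
    outer loop
      vertex 4.00 19.00 0.00
      vertex 4.00 5.00 0.00
      vertex 0.00 0.00 0.00
    endloop
  endfacet
  facet normal 0.0000 0.0000 -1.0000
    outer loop
      vertex 0.00 19.00 0.00
      vertex 4.00 19.00 0.00
      vertex 0.00 0.00 0.00
    endloop
  endfacet
  facet normal 0.0000 0.0000 1.0000
    outer loop
      vertex 0.00 0.00 17.00
      vertex 28.00 0.00 17.00
      vertex 28.00 5.00 17.00
    endloop
  endfacet
  facet normal 0.0000 0.0000 1.0000
    outer loop
      vertex 0.00 0.00 17.00
      vertex 28.00 5.00 17.00
      vertex 4.00 5.00 17.00
    endloop
  endfacet
  facet normal 0.0000 0.0000 1.0000
    outer loop
      vertex 0.00 0.00 17.00
      vertex 4.00 5.00 17.00
      vertex 4.00 19.00 17.00
    endloop
  endfacet
  facet normal 0.0000 0.0000 1.0000
    outer loop
      vertex 0.00 0.00 17.00
      vertex 4.00 19.00 17.00
      vertex 0.00 19.00 17.00
    endloop
  endfacet
  facet normal 0.0000 -1.0000 0.0000
    outer loop
      vertex 0.00 0.00 0.00
      vertex 28.00 0.00 0.00
      vertex 28.00 0.00 17.00
    endloop
  endfacet
  facet normal 0.0000 -1.0000 0.0000
    outer loop
      vertex 0.00 0.00 0.00
      vertex 28.00 0.00 17.00
      vertex 0.00 0.00 17.00
    endloop
  endfacet
  facet normal 1.0000 0.0000 0.0000
    outer loop
      vertex 28.00 0.00 0.00
      vertex 28.00 5.00 0.00
      vertex 28.00 5.00 17.00
    endloop
  endfacet
  facet normal 1.0000 0.0000 0.0000
    outer loop
      vertex 28.00 0.00 0.00
      vertex 28.00 5.00 17.00
      vertex 28.00 0.00 17.00
    endloop
  endfacet
  facet normal 0.0000 1.0000 0.0000
    outer loop
      vertex 28.00 5.00 0.00
      vertex 4.00 5.00 0.00
      vertex 4.00 5.00 17.00
    endloop
  endfacet
  facet normal 0.0000 1.0000 0.0000
    outer loop
      vertex 28.00 5.00 0.00
      vertex 4.00 5.00 17.00
      vertex 28.00 5.00 17.00
    endloop
  endfacet
  facet normal 1.0000 0.0000 0.0000
    outer loop
      vertex 4.00 5.00 0.00
      vertex 4.00 19.00 0.00
      vertex 4.00 19.00 17.00
    endloop
  endfacet
  facet normal 1.0000 0.0000 0.0000
    outer loop
      vertex 4.00 5.00 0.00
      vertex 4.00 19.00 17.00
      vertex 4.00 5.00 17.00
    endloop
  endfacet
  facet normal 0.0000 1.0000 0.0000
    outer loop
      vertex 4.00 19.00 0.00
      vertex 0.00 19.00 0.00
      vertex 0.00 19.00 17.00
    endloop
  endfacet
  facet normal 0.0000 1.0000 0.0000
    outer loop
      vertex 4.00 19.00 0.00
      vertex 0.00 19.00 17.00
      vertex 4.00 19.00 17.00
    endloop
  endfacet
  facet normal -1.0000 0.0000 0.0000
    outer loop
      vertex 0.00 19.00 0.00
      vertex 0.00 0.00 0.00
      vertex 0.00 0.00 17.00
    endloop
  endfacet
  facet normal -1.0000 0.0000 0.0000
    outer loop
      vertex 0.00 19.00 0.00
      vertex 0.00 0.00 17.00
      vertex 0.00 19.00 17.00
    endloop
  endfacet
endsolid part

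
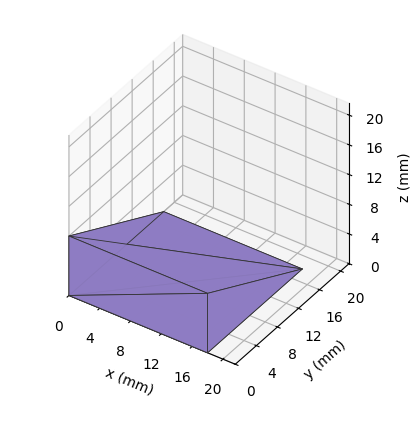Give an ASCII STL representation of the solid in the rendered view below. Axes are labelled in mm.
Reading the render: the shape is a wedge (ramp): 18 × 18 mm base, rising to 8 mm along the y=0 edge and sloping linearly to z=0 at y=18 (dimensions read to the nearest mm from the axis ticks). For the STL, each face is triangulated and given an outward normal.

solid part
  facet normal 0.0000 0.0000 -1.0000
    outer loop
      vertex 18.000 18.000 0.000
      vertex 18.000 0.000 0.000
      vertex 0.000 0.000 0.000
    endloop
  endfacet
  facet normal 0.0000 0.0000 -1.0000
    outer loop
      vertex 0.000 18.000 0.000
      vertex 18.000 18.000 0.000
      vertex 0.000 0.000 0.000
    endloop
  endfacet
  facet normal 0.0000 -1.0000 0.0000
    outer loop
      vertex 0.000 0.000 0.000
      vertex 18.000 0.000 0.000
      vertex 18.000 0.000 8.000
    endloop
  endfacet
  facet normal 0.0000 -1.0000 0.0000
    outer loop
      vertex 0.000 0.000 0.000
      vertex 18.000 0.000 8.000
      vertex 0.000 0.000 8.000
    endloop
  endfacet
  facet normal 0.0000 0.4061 0.9138
    outer loop
      vertex 0.000 0.000 8.000
      vertex 18.000 0.000 8.000
      vertex 18.000 18.000 0.000
    endloop
  endfacet
  facet normal 0.0000 0.4061 0.9138
    outer loop
      vertex 0.000 0.000 8.000
      vertex 18.000 18.000 0.000
      vertex 0.000 18.000 0.000
    endloop
  endfacet
  facet normal -1.0000 0.0000 0.0000
    outer loop
      vertex 0.000 0.000 8.000
      vertex 0.000 18.000 0.000
      vertex 0.000 0.000 0.000
    endloop
  endfacet
  facet normal 1.0000 0.0000 0.0000
    outer loop
      vertex 18.000 0.000 0.000
      vertex 18.000 18.000 0.000
      vertex 18.000 0.000 8.000
    endloop
  endfacet
endsolid part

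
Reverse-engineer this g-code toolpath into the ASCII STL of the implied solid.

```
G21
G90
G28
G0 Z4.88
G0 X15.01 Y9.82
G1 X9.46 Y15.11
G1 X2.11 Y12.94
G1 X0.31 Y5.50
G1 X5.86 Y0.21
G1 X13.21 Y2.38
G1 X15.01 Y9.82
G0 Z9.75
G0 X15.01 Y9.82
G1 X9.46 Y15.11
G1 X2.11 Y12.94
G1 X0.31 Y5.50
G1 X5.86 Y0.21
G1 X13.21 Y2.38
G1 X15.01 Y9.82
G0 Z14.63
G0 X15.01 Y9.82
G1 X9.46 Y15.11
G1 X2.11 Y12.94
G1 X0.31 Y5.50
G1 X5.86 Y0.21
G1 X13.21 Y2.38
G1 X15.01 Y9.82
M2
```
solid part
  facet normal 0.0000 0.0000 -1.0000
    outer loop
      vertex 2.11 12.94 0.00
      vertex 9.46 15.11 0.00
      vertex 15.01 9.82 0.00
    endloop
  endfacet
  facet normal 0.0000 0.0000 -1.0000
    outer loop
      vertex 0.31 5.50 0.00
      vertex 2.11 12.94 0.00
      vertex 15.01 9.82 0.00
    endloop
  endfacet
  facet normal 0.0000 0.0000 -1.0000
    outer loop
      vertex 5.86 0.21 0.00
      vertex 0.31 5.50 0.00
      vertex 15.01 9.82 0.00
    endloop
  endfacet
  facet normal 0.0000 0.0000 -1.0000
    outer loop
      vertex 13.21 2.38 0.00
      vertex 5.86 0.21 0.00
      vertex 15.01 9.82 0.00
    endloop
  endfacet
  facet normal 0.0000 0.0000 1.0000
    outer loop
      vertex 15.01 9.82 14.63
      vertex 9.46 15.11 14.63
      vertex 2.11 12.94 14.63
    endloop
  endfacet
  facet normal 0.0000 0.0000 1.0000
    outer loop
      vertex 15.01 9.82 14.63
      vertex 2.11 12.94 14.63
      vertex 0.31 5.50 14.63
    endloop
  endfacet
  facet normal 0.0000 0.0000 1.0000
    outer loop
      vertex 15.01 9.82 14.63
      vertex 0.31 5.50 14.63
      vertex 5.86 0.21 14.63
    endloop
  endfacet
  facet normal 0.0000 0.0000 1.0000
    outer loop
      vertex 15.01 9.82 14.63
      vertex 5.86 0.21 14.63
      vertex 13.21 2.38 14.63
    endloop
  endfacet
  facet normal 0.6899 0.7239 0.0000
    outer loop
      vertex 15.01 9.82 0.00
      vertex 9.46 15.11 0.00
      vertex 9.46 15.11 14.63
    endloop
  endfacet
  facet normal 0.6899 0.7239 0.0000
    outer loop
      vertex 15.01 9.82 0.00
      vertex 9.46 15.11 14.63
      vertex 15.01 9.82 14.63
    endloop
  endfacet
  facet normal -0.2832 0.9591 0.0000
    outer loop
      vertex 9.46 15.11 0.00
      vertex 2.11 12.94 0.00
      vertex 2.11 12.94 14.63
    endloop
  endfacet
  facet normal -0.2832 0.9591 0.0000
    outer loop
      vertex 9.46 15.11 0.00
      vertex 2.11 12.94 14.63
      vertex 9.46 15.11 14.63
    endloop
  endfacet
  facet normal -0.9720 0.2352 0.0000
    outer loop
      vertex 2.11 12.94 0.00
      vertex 0.31 5.50 0.00
      vertex 0.31 5.50 14.63
    endloop
  endfacet
  facet normal -0.9720 0.2352 0.0000
    outer loop
      vertex 2.11 12.94 0.00
      vertex 0.31 5.50 14.63
      vertex 2.11 12.94 14.63
    endloop
  endfacet
  facet normal -0.6899 -0.7239 0.0000
    outer loop
      vertex 0.31 5.50 0.00
      vertex 5.86 0.21 0.00
      vertex 5.86 0.21 14.63
    endloop
  endfacet
  facet normal -0.6899 -0.7239 0.0000
    outer loop
      vertex 0.31 5.50 0.00
      vertex 5.86 0.21 14.63
      vertex 0.31 5.50 14.63
    endloop
  endfacet
  facet normal 0.2832 -0.9591 0.0000
    outer loop
      vertex 5.86 0.21 0.00
      vertex 13.21 2.38 0.00
      vertex 13.21 2.38 14.63
    endloop
  endfacet
  facet normal 0.2832 -0.9591 0.0000
    outer loop
      vertex 5.86 0.21 0.00
      vertex 13.21 2.38 14.63
      vertex 5.86 0.21 14.63
    endloop
  endfacet
  facet normal 0.9720 -0.2352 0.0000
    outer loop
      vertex 13.21 2.38 0.00
      vertex 15.01 9.82 0.00
      vertex 15.01 9.82 14.63
    endloop
  endfacet
  facet normal 0.9720 -0.2352 0.0000
    outer loop
      vertex 13.21 2.38 0.00
      vertex 15.01 9.82 14.63
      vertex 13.21 2.38 14.63
    endloop
  endfacet
endsolid part

The G0 Z moves step by Δz≈4.88 mm. Every layer's G1 loop is the same polygon, so the solid is a straight extrusion of it from z=0 to z≈14.6. Closing with flat bottom and top caps and triangulating gives 20 facets — a regular 6-sided prism (a cylinder approximated with 6 flat sides), circumscribed radius ≈ 7.66 mm, height ≈ 14.6 mm.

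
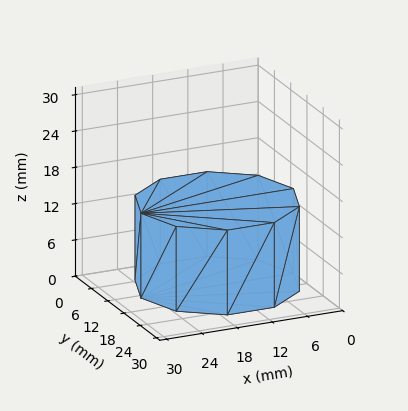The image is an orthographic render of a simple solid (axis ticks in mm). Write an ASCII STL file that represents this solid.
Reading the render: the shape is a regular 10-sided prism (a cylinder approximated with 10 flat sides), circumscribed radius ≈ 13 mm, height ≈ 14 mm (dimensions read to the nearest mm from the axis ticks). For the STL, each face is triangulated and given an outward normal.

solid part
  facet normal 0.0000 0.0000 -1.0000
    outer loop
      vertex 17.0 25.4 0.0
      vertex 23.5 20.6 0.0
      vertex 26.0 13.0 0.0
    endloop
  endfacet
  facet normal 0.0000 0.0000 -1.0000
    outer loop
      vertex 9.0 25.4 0.0
      vertex 17.0 25.4 0.0
      vertex 26.0 13.0 0.0
    endloop
  endfacet
  facet normal 0.0000 0.0000 -1.0000
    outer loop
      vertex 2.5 20.6 0.0
      vertex 9.0 25.4 0.0
      vertex 26.0 13.0 0.0
    endloop
  endfacet
  facet normal 0.0000 0.0000 -1.0000
    outer loop
      vertex 0.0 13.0 0.0
      vertex 2.5 20.6 0.0
      vertex 26.0 13.0 0.0
    endloop
  endfacet
  facet normal 0.0000 0.0000 -1.0000
    outer loop
      vertex 2.5 5.4 0.0
      vertex 0.0 13.0 0.0
      vertex 26.0 13.0 0.0
    endloop
  endfacet
  facet normal 0.0000 0.0000 -1.0000
    outer loop
      vertex 9.0 0.6 0.0
      vertex 2.5 5.4 0.0
      vertex 26.0 13.0 0.0
    endloop
  endfacet
  facet normal 0.0000 0.0000 -1.0000
    outer loop
      vertex 17.0 0.6 0.0
      vertex 9.0 0.6 0.0
      vertex 26.0 13.0 0.0
    endloop
  endfacet
  facet normal 0.0000 0.0000 -1.0000
    outer loop
      vertex 23.5 5.4 0.0
      vertex 17.0 0.6 0.0
      vertex 26.0 13.0 0.0
    endloop
  endfacet
  facet normal 0.0000 0.0000 1.0000
    outer loop
      vertex 26.0 13.0 14.0
      vertex 23.5 20.6 14.0
      vertex 17.0 25.4 14.0
    endloop
  endfacet
  facet normal 0.0000 0.0000 1.0000
    outer loop
      vertex 26.0 13.0 14.0
      vertex 17.0 25.4 14.0
      vertex 9.0 25.4 14.0
    endloop
  endfacet
  facet normal 0.0000 0.0000 1.0000
    outer loop
      vertex 26.0 13.0 14.0
      vertex 9.0 25.4 14.0
      vertex 2.5 20.6 14.0
    endloop
  endfacet
  facet normal 0.0000 0.0000 1.0000
    outer loop
      vertex 26.0 13.0 14.0
      vertex 2.5 20.6 14.0
      vertex 0.0 13.0 14.0
    endloop
  endfacet
  facet normal 0.0000 0.0000 1.0000
    outer loop
      vertex 26.0 13.0 14.0
      vertex 0.0 13.0 14.0
      vertex 2.5 5.4 14.0
    endloop
  endfacet
  facet normal 0.0000 0.0000 1.0000
    outer loop
      vertex 26.0 13.0 14.0
      vertex 2.5 5.4 14.0
      vertex 9.0 0.6 14.0
    endloop
  endfacet
  facet normal 0.0000 0.0000 1.0000
    outer loop
      vertex 26.0 13.0 14.0
      vertex 9.0 0.6 14.0
      vertex 17.0 0.6 14.0
    endloop
  endfacet
  facet normal 0.0000 0.0000 1.0000
    outer loop
      vertex 26.0 13.0 14.0
      vertex 17.0 0.6 14.0
      vertex 23.5 5.4 14.0
    endloop
  endfacet
  facet normal 0.9499 0.3125 0.0000
    outer loop
      vertex 26.0 13.0 0.0
      vertex 23.5 20.6 0.0
      vertex 23.5 20.6 14.0
    endloop
  endfacet
  facet normal 0.9499 0.3125 0.0000
    outer loop
      vertex 26.0 13.0 0.0
      vertex 23.5 20.6 14.0
      vertex 26.0 13.0 14.0
    endloop
  endfacet
  facet normal 0.5940 0.8044 0.0000
    outer loop
      vertex 23.5 20.6 0.0
      vertex 17.0 25.4 0.0
      vertex 17.0 25.4 14.0
    endloop
  endfacet
  facet normal 0.5940 0.8044 0.0000
    outer loop
      vertex 23.5 20.6 0.0
      vertex 17.0 25.4 14.0
      vertex 23.5 20.6 14.0
    endloop
  endfacet
  facet normal 0.0000 1.0000 0.0000
    outer loop
      vertex 17.0 25.4 0.0
      vertex 9.0 25.4 0.0
      vertex 9.0 25.4 14.0
    endloop
  endfacet
  facet normal 0.0000 1.0000 0.0000
    outer loop
      vertex 17.0 25.4 0.0
      vertex 9.0 25.4 14.0
      vertex 17.0 25.4 14.0
    endloop
  endfacet
  facet normal -0.5940 0.8044 0.0000
    outer loop
      vertex 9.0 25.4 0.0
      vertex 2.5 20.6 0.0
      vertex 2.5 20.6 14.0
    endloop
  endfacet
  facet normal -0.5940 0.8044 0.0000
    outer loop
      vertex 9.0 25.4 0.0
      vertex 2.5 20.6 14.0
      vertex 9.0 25.4 14.0
    endloop
  endfacet
  facet normal -0.9499 0.3125 0.0000
    outer loop
      vertex 2.5 20.6 0.0
      vertex 0.0 13.0 0.0
      vertex 0.0 13.0 14.0
    endloop
  endfacet
  facet normal -0.9499 0.3125 0.0000
    outer loop
      vertex 2.5 20.6 0.0
      vertex 0.0 13.0 14.0
      vertex 2.5 20.6 14.0
    endloop
  endfacet
  facet normal -0.9499 -0.3125 0.0000
    outer loop
      vertex 0.0 13.0 0.0
      vertex 2.5 5.4 0.0
      vertex 2.5 5.4 14.0
    endloop
  endfacet
  facet normal -0.9499 -0.3125 0.0000
    outer loop
      vertex 0.0 13.0 0.0
      vertex 2.5 5.4 14.0
      vertex 0.0 13.0 14.0
    endloop
  endfacet
  facet normal -0.5940 -0.8044 0.0000
    outer loop
      vertex 2.5 5.4 0.0
      vertex 9.0 0.6 0.0
      vertex 9.0 0.6 14.0
    endloop
  endfacet
  facet normal -0.5940 -0.8044 0.0000
    outer loop
      vertex 2.5 5.4 0.0
      vertex 9.0 0.6 14.0
      vertex 2.5 5.4 14.0
    endloop
  endfacet
  facet normal 0.0000 -1.0000 0.0000
    outer loop
      vertex 9.0 0.6 0.0
      vertex 17.0 0.6 0.0
      vertex 17.0 0.6 14.0
    endloop
  endfacet
  facet normal 0.0000 -1.0000 0.0000
    outer loop
      vertex 9.0 0.6 0.0
      vertex 17.0 0.6 14.0
      vertex 9.0 0.6 14.0
    endloop
  endfacet
  facet normal 0.5940 -0.8044 0.0000
    outer loop
      vertex 17.0 0.6 0.0
      vertex 23.5 5.4 0.0
      vertex 23.5 5.4 14.0
    endloop
  endfacet
  facet normal 0.5940 -0.8044 0.0000
    outer loop
      vertex 17.0 0.6 0.0
      vertex 23.5 5.4 14.0
      vertex 17.0 0.6 14.0
    endloop
  endfacet
  facet normal 0.9499 -0.3125 0.0000
    outer loop
      vertex 23.5 5.4 0.0
      vertex 26.0 13.0 0.0
      vertex 26.0 13.0 14.0
    endloop
  endfacet
  facet normal 0.9499 -0.3125 0.0000
    outer loop
      vertex 23.5 5.4 0.0
      vertex 26.0 13.0 14.0
      vertex 23.5 5.4 14.0
    endloop
  endfacet
endsolid part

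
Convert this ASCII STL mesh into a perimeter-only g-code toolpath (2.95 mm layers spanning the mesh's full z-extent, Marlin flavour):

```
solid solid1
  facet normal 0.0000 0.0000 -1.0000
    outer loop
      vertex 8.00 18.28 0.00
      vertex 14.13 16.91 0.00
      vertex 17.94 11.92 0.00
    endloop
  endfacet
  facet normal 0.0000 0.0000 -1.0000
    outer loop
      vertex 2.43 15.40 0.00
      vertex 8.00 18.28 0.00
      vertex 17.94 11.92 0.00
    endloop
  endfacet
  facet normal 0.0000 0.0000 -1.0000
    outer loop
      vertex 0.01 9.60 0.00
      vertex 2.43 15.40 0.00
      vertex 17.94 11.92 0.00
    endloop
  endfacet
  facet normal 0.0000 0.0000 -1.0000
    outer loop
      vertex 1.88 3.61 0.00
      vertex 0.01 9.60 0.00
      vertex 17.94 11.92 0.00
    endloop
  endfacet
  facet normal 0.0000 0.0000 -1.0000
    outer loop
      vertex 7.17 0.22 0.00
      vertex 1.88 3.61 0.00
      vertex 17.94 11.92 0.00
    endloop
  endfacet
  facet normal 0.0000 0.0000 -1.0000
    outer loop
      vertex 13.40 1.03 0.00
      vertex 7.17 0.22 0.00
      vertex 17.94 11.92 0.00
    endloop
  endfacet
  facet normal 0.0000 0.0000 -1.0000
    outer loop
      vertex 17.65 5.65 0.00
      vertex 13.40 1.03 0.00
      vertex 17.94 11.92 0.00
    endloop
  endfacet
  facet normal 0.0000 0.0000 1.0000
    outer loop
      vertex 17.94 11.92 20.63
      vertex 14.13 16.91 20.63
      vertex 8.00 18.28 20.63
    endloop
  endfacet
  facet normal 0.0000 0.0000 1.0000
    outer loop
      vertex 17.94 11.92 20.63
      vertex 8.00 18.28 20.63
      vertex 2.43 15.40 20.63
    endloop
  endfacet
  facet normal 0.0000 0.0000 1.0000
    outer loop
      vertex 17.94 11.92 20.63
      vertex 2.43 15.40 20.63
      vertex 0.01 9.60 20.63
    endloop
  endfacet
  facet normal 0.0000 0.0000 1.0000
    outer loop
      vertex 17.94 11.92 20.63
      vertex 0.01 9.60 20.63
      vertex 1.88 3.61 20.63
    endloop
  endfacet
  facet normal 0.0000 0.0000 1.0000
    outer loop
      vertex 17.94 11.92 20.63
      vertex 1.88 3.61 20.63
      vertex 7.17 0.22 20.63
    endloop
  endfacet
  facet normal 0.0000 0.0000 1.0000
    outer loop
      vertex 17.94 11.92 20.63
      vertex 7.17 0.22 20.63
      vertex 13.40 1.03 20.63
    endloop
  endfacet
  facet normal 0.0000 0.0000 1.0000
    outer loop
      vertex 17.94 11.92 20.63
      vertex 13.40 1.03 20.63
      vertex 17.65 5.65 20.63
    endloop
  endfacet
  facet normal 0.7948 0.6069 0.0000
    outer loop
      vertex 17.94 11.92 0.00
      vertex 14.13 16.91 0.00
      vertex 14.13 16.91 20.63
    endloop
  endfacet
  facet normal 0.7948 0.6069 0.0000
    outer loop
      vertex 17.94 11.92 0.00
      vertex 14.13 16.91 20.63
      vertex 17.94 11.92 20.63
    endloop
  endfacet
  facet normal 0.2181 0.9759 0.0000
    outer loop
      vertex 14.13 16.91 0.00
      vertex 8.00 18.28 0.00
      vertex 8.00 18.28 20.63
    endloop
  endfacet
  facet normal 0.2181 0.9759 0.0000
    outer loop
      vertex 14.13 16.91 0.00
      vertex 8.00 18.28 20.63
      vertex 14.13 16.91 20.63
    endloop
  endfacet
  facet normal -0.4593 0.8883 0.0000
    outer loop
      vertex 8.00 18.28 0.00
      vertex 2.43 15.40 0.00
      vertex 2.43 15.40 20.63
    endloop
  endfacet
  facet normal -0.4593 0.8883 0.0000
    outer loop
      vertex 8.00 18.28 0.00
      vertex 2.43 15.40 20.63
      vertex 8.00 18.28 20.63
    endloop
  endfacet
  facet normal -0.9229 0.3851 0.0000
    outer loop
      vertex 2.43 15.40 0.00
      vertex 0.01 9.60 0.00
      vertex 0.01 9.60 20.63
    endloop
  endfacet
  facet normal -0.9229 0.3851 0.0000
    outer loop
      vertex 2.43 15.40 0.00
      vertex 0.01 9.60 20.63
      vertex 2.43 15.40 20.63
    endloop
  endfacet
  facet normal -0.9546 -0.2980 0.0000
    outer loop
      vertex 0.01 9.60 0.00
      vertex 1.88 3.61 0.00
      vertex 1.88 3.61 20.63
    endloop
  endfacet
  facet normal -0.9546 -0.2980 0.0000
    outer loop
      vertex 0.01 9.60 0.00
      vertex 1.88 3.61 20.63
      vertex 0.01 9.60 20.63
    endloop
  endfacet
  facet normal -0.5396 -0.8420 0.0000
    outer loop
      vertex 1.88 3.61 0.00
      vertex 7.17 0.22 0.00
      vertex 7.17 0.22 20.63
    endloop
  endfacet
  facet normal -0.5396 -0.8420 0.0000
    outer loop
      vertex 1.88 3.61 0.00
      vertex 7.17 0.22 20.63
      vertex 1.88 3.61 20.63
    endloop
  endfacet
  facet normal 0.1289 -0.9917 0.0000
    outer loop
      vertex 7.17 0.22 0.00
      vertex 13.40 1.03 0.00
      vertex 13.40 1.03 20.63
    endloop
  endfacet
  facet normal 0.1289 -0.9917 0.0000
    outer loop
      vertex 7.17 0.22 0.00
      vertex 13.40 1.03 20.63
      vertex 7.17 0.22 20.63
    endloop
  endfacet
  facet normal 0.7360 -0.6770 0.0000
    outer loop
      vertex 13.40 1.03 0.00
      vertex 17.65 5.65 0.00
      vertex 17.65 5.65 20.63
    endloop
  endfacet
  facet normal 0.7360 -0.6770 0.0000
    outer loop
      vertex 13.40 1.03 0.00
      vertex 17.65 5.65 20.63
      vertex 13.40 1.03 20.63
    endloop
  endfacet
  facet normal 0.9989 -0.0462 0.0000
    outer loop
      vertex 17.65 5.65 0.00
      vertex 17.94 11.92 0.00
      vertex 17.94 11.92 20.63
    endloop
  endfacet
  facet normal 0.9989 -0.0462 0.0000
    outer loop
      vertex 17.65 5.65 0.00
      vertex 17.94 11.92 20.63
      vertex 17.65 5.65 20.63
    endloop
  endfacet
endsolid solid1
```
; perimeter-only toolpath
G21 ; units = mm
G90 ; absolute positioning
G28 ; home
; layer 1
G0 Z2.95
G0 X17.94 Y11.92
G1 X14.13 Y16.91
G1 X8.00 Y18.28
G1 X2.43 Y15.40
G1 X0.01 Y9.60
G1 X1.88 Y3.61
G1 X7.17 Y0.22
G1 X13.40 Y1.03
G1 X17.65 Y5.65
G1 X17.94 Y11.92
; layer 2
G0 Z5.89
G0 X17.94 Y11.92
G1 X14.13 Y16.91
G1 X8.00 Y18.28
G1 X2.43 Y15.40
G1 X0.01 Y9.60
G1 X1.88 Y3.61
G1 X7.17 Y0.22
G1 X13.40 Y1.03
G1 X17.65 Y5.65
G1 X17.94 Y11.92
; layer 3
G0 Z8.84
G0 X17.94 Y11.92
G1 X14.13 Y16.91
G1 X8.00 Y18.28
G1 X2.43 Y15.40
G1 X0.01 Y9.60
G1 X1.88 Y3.61
G1 X7.17 Y0.22
G1 X13.40 Y1.03
G1 X17.65 Y5.65
G1 X17.94 Y11.92
; layer 4
G0 Z11.79
G0 X17.94 Y11.92
G1 X14.13 Y16.91
G1 X8.00 Y18.28
G1 X2.43 Y15.40
G1 X0.01 Y9.60
G1 X1.88 Y3.61
G1 X7.17 Y0.22
G1 X13.40 Y1.03
G1 X17.65 Y5.65
G1 X17.94 Y11.92
; layer 5
G0 Z14.74
G0 X17.94 Y11.92
G1 X14.13 Y16.91
G1 X8.00 Y18.28
G1 X2.43 Y15.40
G1 X0.01 Y9.60
G1 X1.88 Y3.61
G1 X7.17 Y0.22
G1 X13.40 Y1.03
G1 X17.65 Y5.65
G1 X17.94 Y11.92
; layer 6
G0 Z17.68
G0 X17.94 Y11.92
G1 X14.13 Y16.91
G1 X8.00 Y18.28
G1 X2.43 Y15.40
G1 X0.01 Y9.60
G1 X1.88 Y3.61
G1 X7.17 Y0.22
G1 X13.40 Y1.03
G1 X17.65 Y5.65
G1 X17.94 Y11.92
; layer 7
G0 Z20.63
G0 X17.94 Y11.92
G1 X14.13 Y16.91
G1 X8.00 Y18.28
G1 X2.43 Y15.40
G1 X0.01 Y9.60
G1 X1.88 Y3.61
G1 X7.17 Y0.22
G1 X13.40 Y1.03
G1 X17.65 Y5.65
G1 X17.94 Y11.92
M2 ; end

The solid is a regular 9-sided prism (a cylinder approximated with 9 flat sides), circumscribed radius ≈ 9.18 mm, height ≈ 20.6 mm. Slicing at Δz = 2.95 mm — 7 equal slices spanning the solid's height, so layer i sits at z = i·h/7 — gives 7 non-empty perimeters. Each is a 9-segment closed polygon; G0 lifts to the layer z and rapids to the start vertex, then G1 traces the edges.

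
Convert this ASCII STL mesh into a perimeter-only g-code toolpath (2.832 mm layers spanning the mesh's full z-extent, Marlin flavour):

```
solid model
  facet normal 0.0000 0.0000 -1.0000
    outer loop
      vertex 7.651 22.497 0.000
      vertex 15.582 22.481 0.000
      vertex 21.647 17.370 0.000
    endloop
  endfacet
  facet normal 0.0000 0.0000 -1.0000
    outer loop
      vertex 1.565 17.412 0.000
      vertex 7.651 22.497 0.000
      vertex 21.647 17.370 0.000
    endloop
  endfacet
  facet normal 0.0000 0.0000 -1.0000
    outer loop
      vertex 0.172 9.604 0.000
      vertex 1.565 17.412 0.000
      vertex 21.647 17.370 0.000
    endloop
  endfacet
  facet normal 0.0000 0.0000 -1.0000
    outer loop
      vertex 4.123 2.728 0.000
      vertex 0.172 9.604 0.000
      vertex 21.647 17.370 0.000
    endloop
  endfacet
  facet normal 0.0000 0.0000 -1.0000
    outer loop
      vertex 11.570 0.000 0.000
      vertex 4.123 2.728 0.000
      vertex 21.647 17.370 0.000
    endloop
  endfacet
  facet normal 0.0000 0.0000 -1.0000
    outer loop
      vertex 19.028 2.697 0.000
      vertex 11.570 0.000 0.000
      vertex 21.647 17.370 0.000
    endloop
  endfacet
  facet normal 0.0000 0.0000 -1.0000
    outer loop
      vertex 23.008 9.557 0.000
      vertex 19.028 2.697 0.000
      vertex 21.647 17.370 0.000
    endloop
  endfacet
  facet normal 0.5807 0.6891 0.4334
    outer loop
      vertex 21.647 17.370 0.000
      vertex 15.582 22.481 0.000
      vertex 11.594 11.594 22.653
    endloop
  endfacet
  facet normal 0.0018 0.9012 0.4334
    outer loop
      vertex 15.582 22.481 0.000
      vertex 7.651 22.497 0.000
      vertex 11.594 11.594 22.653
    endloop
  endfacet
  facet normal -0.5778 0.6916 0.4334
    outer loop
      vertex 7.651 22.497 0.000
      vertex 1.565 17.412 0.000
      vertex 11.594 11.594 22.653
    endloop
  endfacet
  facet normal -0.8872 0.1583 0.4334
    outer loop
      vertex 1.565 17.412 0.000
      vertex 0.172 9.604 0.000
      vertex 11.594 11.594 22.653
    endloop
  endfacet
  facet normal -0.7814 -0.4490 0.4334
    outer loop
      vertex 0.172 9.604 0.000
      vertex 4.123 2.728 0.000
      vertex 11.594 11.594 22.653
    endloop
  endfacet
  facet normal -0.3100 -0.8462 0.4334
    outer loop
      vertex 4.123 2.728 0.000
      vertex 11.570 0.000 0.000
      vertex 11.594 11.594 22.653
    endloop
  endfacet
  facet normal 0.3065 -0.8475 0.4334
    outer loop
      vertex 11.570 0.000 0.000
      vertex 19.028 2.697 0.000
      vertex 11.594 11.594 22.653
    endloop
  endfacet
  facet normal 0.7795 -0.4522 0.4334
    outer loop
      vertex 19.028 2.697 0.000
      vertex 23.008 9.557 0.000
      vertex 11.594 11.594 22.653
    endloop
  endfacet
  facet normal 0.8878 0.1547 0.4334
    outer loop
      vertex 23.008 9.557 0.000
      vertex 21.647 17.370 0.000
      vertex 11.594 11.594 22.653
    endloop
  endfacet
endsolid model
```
; perimeter-only toolpath
G21 ; units = mm
G90 ; absolute positioning
G28 ; home
; layer 1
G0 Z2.832
G0 X20.390 Y16.648
G1 X15.084 Y21.120
G1 X8.144 Y21.134
G1 X2.819 Y16.685
G1 X1.600 Y9.853
G1 X5.057 Y3.836
G1 X11.573 Y1.449
G1 X18.099 Y3.809
G1 X21.581 Y9.812
G1 X20.390 Y16.648
; layer 2
G0 Z5.663
G0 X19.134 Y15.926
G1 X14.585 Y19.759
G1 X8.637 Y19.771
G1 X4.072 Y15.957
G1 X3.027 Y10.101
G1 X5.991 Y4.944
G1 X11.576 Y2.898
G1 X17.169 Y4.921
G1 X20.154 Y10.066
G1 X19.134 Y15.926
; layer 3
G0 Z8.495
G0 X17.877 Y15.204
G1 X14.086 Y18.398
G1 X9.130 Y18.408
G1 X5.326 Y15.230
G1 X4.455 Y10.350
G1 X6.925 Y6.053
G1 X11.579 Y4.348
G1 X16.240 Y6.033
G1 X18.728 Y10.321
G1 X17.877 Y15.204
; layer 4
G0 Z11.326
G0 X16.620 Y14.482
G1 X13.588 Y17.038
G1 X9.622 Y17.046
G1 X6.579 Y14.503
G1 X5.883 Y10.599
G1 X7.858 Y7.161
G1 X11.582 Y5.797
G1 X15.311 Y7.146
G1 X17.301 Y10.575
G1 X16.620 Y14.482
; layer 5
G0 Z14.158
G0 X15.364 Y13.760
G1 X13.090 Y15.677
G1 X10.115 Y15.683
G1 X7.833 Y13.776
G1 X7.311 Y10.848
G1 X8.792 Y8.269
G1 X11.585 Y7.246
G1 X14.382 Y8.258
G1 X15.874 Y10.830
G1 X15.364 Y13.760
; layer 6
G0 Z16.990
G0 X14.107 Y13.038
G1 X12.591 Y14.316
G1 X10.608 Y14.320
G1 X9.087 Y13.048
G1 X8.739 Y11.096
G1 X9.726 Y9.378
G1 X11.588 Y8.696
G1 X13.452 Y9.370
G1 X14.447 Y11.085
G1 X14.107 Y13.038
; layer 7
G0 Z19.821
G0 X12.851 Y12.316
G1 X12.093 Y12.955
G1 X11.101 Y12.957
G1 X10.340 Y12.321
G1 X10.166 Y11.345
G1 X10.660 Y10.486
G1 X11.591 Y10.145
G1 X12.523 Y10.482
G1 X13.021 Y11.339
G1 X12.851 Y12.316
M2 ; end

The solid is a regular 9-sided pyramid, base circumscribed radius ≈ 11.6 mm, apex at z ≈ 22.7 mm. Slicing at Δz = 2.832 mm — 8 equal slices spanning the solid's height, so layer i sits at z = i·h/8 — gives 7 non-empty perimeters. Each is a 9-segment closed polygon; G0 lifts to the layer z and rapids to the start vertex, then G1 traces the edges. The cross-section shrinks linearly with z (the slice at the apex is degenerate and omitted).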